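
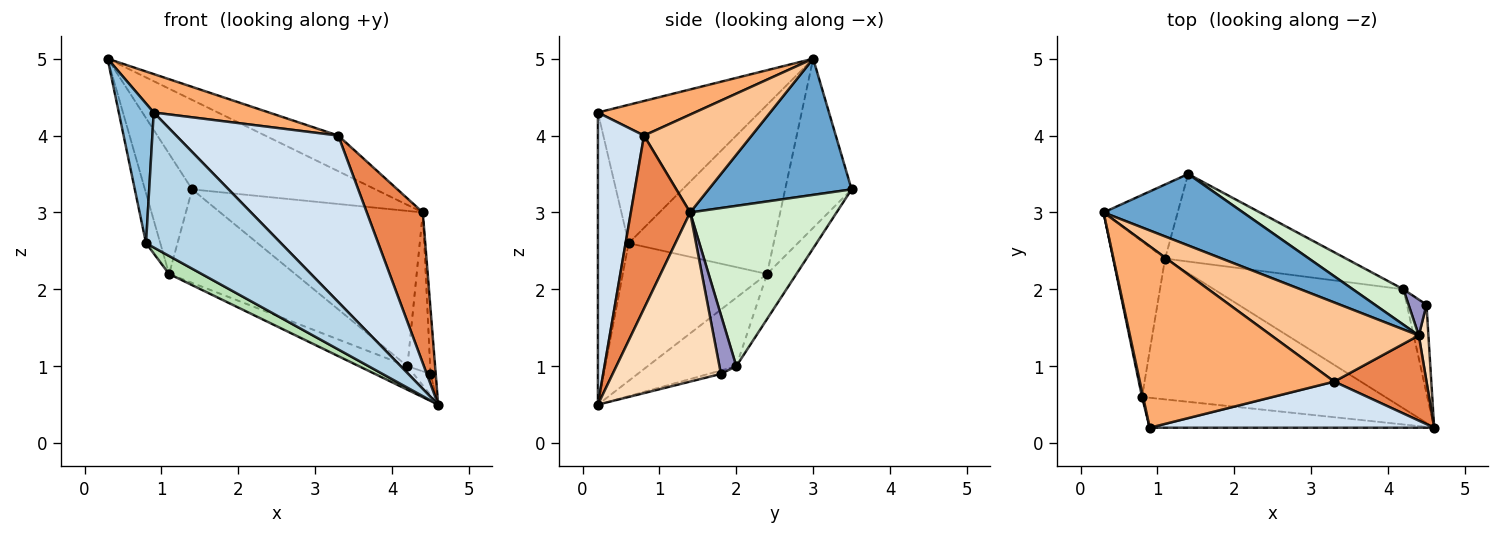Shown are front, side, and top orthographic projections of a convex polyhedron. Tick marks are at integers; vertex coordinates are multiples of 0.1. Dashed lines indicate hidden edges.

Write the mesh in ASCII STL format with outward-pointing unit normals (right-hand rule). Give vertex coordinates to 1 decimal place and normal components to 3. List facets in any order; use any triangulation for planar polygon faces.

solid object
 facet normal 0.520 0.667 0.533
  outer loop
   vertex 4.4 1.4 3.0
   vertex 1.4 3.5 3.3
   vertex 0.3 3.0 5.0
  endloop
 endfacet
 facet normal -0.977 -0.211 0.008
  outer loop
   vertex 0.8 0.6 2.6
   vertex 0.9 0.2 4.3
   vertex 0.3 3.0 5.0
  endloop
 endfacet
 facet normal -0.217 -0.953 -0.211
  outer loop
   vertex 0.8 0.6 2.6
   vertex 4.6 0.2 0.5
   vertex 0.9 0.2 4.3
  endloop
 endfacet
 facet normal 0.265 -0.929 0.258
  outer loop
   vertex 3.3 0.8 4.0
   vertex 0.9 0.2 4.3
   vertex 4.6 0.2 0.5
  endloop
 endfacet
 facet normal 0.678 -0.640 0.362
  outer loop
   vertex 3.3 0.8 4.0
   vertex 4.6 0.2 0.5
   vertex 4.4 1.4 3.0
  endloop
 endfacet
 facet normal 0.172 -0.204 0.964
  outer loop
   vertex 3.3 0.8 4.0
   vertex 0.3 3.0 5.0
   vertex 0.9 0.2 4.3
  endloop
 endfacet
 facet normal 0.518 0.351 0.780
  outer loop
   vertex 3.3 0.8 4.0
   vertex 4.4 1.4 3.0
   vertex 0.3 3.0 5.0
  endloop
 endfacet
 facet normal 0.997 0.048 0.057
  outer loop
   vertex 4.5 1.8 0.9
   vertex 4.4 1.4 3.0
   vertex 4.6 0.2 0.5
  endloop
 endfacet
 facet normal -0.768 0.546 -0.336
  outer loop
   vertex 1.1 2.4 2.2
   vertex 0.3 3.0 5.0
   vertex 1.4 3.5 3.3
  endloop
 endfacet
 facet normal -0.952 0.094 -0.292
  outer loop
   vertex 1.1 2.4 2.2
   vertex 0.8 0.6 2.6
   vertex 0.3 3.0 5.0
  endloop
 endfacet
 facet normal -0.490 -0.111 -0.865
  outer loop
   vertex 1.1 2.4 2.2
   vertex 4.6 0.2 0.5
   vertex 0.8 0.6 2.6
  endloop
 endfacet
 facet normal 0.576 0.797 0.181
  outer loop
   vertex 4.2 2.0 1.0
   vertex 1.4 3.5 3.3
   vertex 4.4 1.4 3.0
  endloop
 endfacet
 facet normal 0.586 0.790 0.178
  outer loop
   vertex 4.2 2.0 1.0
   vertex 4.4 1.4 3.0
   vertex 4.5 1.8 0.9
  endloop
 endfacet
 facet normal -0.168 0.720 -0.674
  outer loop
   vertex 4.2 2.0 1.0
   vertex 1.1 2.4 2.2
   vertex 1.4 3.5 3.3
  endloop
 endfacet
 facet normal -0.167 0.229 -0.959
  outer loop
   vertex 4.2 2.0 1.0
   vertex 4.5 1.8 0.9
   vertex 4.6 0.2 0.5
  endloop
 endfacet
 facet normal -0.334 0.183 -0.925
  outer loop
   vertex 4.2 2.0 1.0
   vertex 4.6 0.2 0.5
   vertex 1.1 2.4 2.2
  endloop
 endfacet
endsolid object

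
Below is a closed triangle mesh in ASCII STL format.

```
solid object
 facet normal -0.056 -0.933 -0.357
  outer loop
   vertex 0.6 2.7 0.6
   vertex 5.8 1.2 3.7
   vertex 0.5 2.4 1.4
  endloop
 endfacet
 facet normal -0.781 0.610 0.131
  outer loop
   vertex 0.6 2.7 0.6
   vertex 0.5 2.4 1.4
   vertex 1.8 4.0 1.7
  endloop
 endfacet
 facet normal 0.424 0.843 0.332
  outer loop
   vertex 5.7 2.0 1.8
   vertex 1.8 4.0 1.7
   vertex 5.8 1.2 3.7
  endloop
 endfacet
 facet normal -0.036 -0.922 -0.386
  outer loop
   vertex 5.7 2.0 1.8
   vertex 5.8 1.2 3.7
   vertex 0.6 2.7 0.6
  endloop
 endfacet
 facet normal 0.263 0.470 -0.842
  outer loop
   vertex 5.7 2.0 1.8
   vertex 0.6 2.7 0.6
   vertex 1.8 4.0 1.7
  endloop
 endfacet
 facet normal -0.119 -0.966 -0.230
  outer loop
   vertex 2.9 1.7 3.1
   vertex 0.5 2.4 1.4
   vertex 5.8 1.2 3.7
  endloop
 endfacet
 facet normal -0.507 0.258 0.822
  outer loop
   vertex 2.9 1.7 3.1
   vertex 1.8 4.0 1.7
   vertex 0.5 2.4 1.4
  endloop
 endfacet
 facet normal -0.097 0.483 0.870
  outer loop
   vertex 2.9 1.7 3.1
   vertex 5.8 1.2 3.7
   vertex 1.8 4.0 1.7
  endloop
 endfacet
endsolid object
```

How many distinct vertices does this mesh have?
6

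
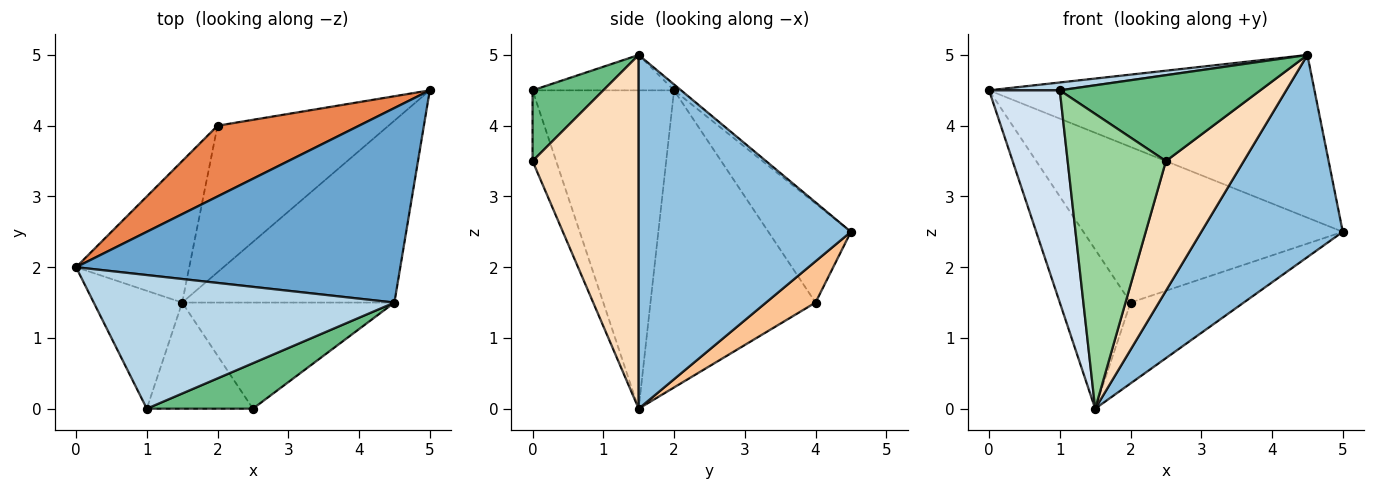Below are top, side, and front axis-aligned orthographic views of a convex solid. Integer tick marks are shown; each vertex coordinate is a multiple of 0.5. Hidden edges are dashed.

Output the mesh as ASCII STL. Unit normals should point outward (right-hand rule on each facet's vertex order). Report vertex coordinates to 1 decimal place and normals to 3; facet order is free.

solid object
 facet normal -0.014 0.641 0.767
  outer loop
   vertex 4.5 1.5 5.0
   vertex 5.0 4.5 2.5
   vertex 0.0 2.0 4.5
  endloop
 endfacet
 facet normal 0.744 -0.496 -0.447
  outer loop
   vertex 1.5 1.5 0.0
   vertex 5.0 4.5 2.5
   vertex 4.5 1.5 5.0
  endloop
 endfacet
 facet normal -0.117 -0.058 0.991
  outer loop
   vertex 1.0 0.0 4.5
   vertex 4.5 1.5 5.0
   vertex 0.0 2.0 4.5
  endloop
 endfacet
 facet normal -0.868 -0.434 -0.241
  outer loop
   vertex 1.0 0.0 4.5
   vertex 0.0 2.0 4.5
   vertex 1.5 1.5 0.0
  endloop
 endfacet
 facet normal -0.278 0.874 0.397
  outer loop
   vertex 2.0 4.0 1.5
   vertex 0.0 2.0 4.5
   vertex 5.0 4.5 2.5
  endloop
 endfacet
 facet normal -0.868 0.372 -0.330
  outer loop
   vertex 2.0 4.0 1.5
   vertex 1.5 1.5 0.0
   vertex 0.0 2.0 4.5
  endloop
 endfacet
 facet normal 0.207 0.473 -0.857
  outer loop
   vertex 2.0 4.0 1.5
   vertex 5.0 4.5 2.5
   vertex 1.5 1.5 0.0
  endloop
 endfacet
 facet normal 0.726 -0.532 -0.436
  outer loop
   vertex 2.5 0.0 3.5
   vertex 1.5 1.5 0.0
   vertex 4.5 1.5 5.0
  endloop
 endfacet
 facet normal 0.298 -0.844 0.447
  outer loop
   vertex 2.5 0.0 3.5
   vertex 4.5 1.5 5.0
   vertex 1.0 0.0 4.5
  endloop
 endfacet
 facet normal -0.220 -0.918 -0.330
  outer loop
   vertex 2.5 0.0 3.5
   vertex 1.0 0.0 4.5
   vertex 1.5 1.5 0.0
  endloop
 endfacet
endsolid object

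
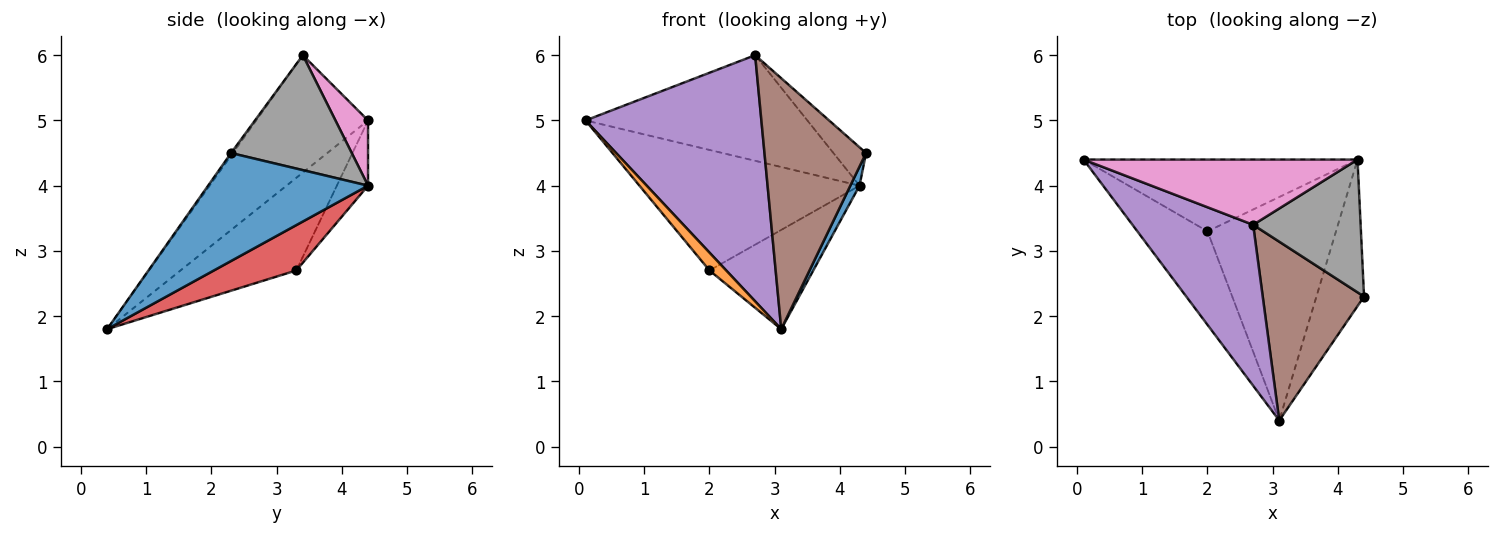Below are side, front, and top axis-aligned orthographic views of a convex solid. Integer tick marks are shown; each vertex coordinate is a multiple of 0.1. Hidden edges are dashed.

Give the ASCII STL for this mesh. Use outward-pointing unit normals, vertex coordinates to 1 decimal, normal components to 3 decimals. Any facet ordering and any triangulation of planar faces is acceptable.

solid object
 facet normal 0.914 -0.052 -0.403
  outer loop
   vertex 4.3 4.4 4.0
   vertex 4.4 2.3 4.5
   vertex 3.1 0.4 1.8
  endloop
 endfacet
 facet normal -0.792 -0.114 -0.600
  outer loop
   vertex 2.0 3.3 2.7
   vertex 3.1 0.4 1.8
   vertex 0.1 4.4 5.0
  endloop
 endfacet
 facet normal -0.121 0.853 -0.508
  outer loop
   vertex 2.0 3.3 2.7
   vertex 0.1 4.4 5.0
   vertex 4.3 4.4 4.0
  endloop
 endfacet
 facet normal 0.307 0.386 -0.870
  outer loop
   vertex 2.0 3.3 2.7
   vertex 4.3 4.4 4.0
   vertex 3.1 0.4 1.8
  endloop
 endfacet
 facet normal -0.470 -0.739 0.483
  outer loop
   vertex 2.7 3.4 6.0
   vertex 0.1 4.4 5.0
   vertex 3.1 0.4 1.8
  endloop
 endfacet
 facet normal -0.015 -0.814 0.580
  outer loop
   vertex 2.7 3.4 6.0
   vertex 3.1 0.4 1.8
   vertex 4.4 2.3 4.5
  endloop
 endfacet
 facet normal 0.124 0.844 0.521
  outer loop
   vertex 2.7 3.4 6.0
   vertex 4.3 4.4 4.0
   vertex 0.1 4.4 5.0
  endloop
 endfacet
 facet normal 0.717 0.194 0.670
  outer loop
   vertex 2.7 3.4 6.0
   vertex 4.4 2.3 4.5
   vertex 4.3 4.4 4.0
  endloop
 endfacet
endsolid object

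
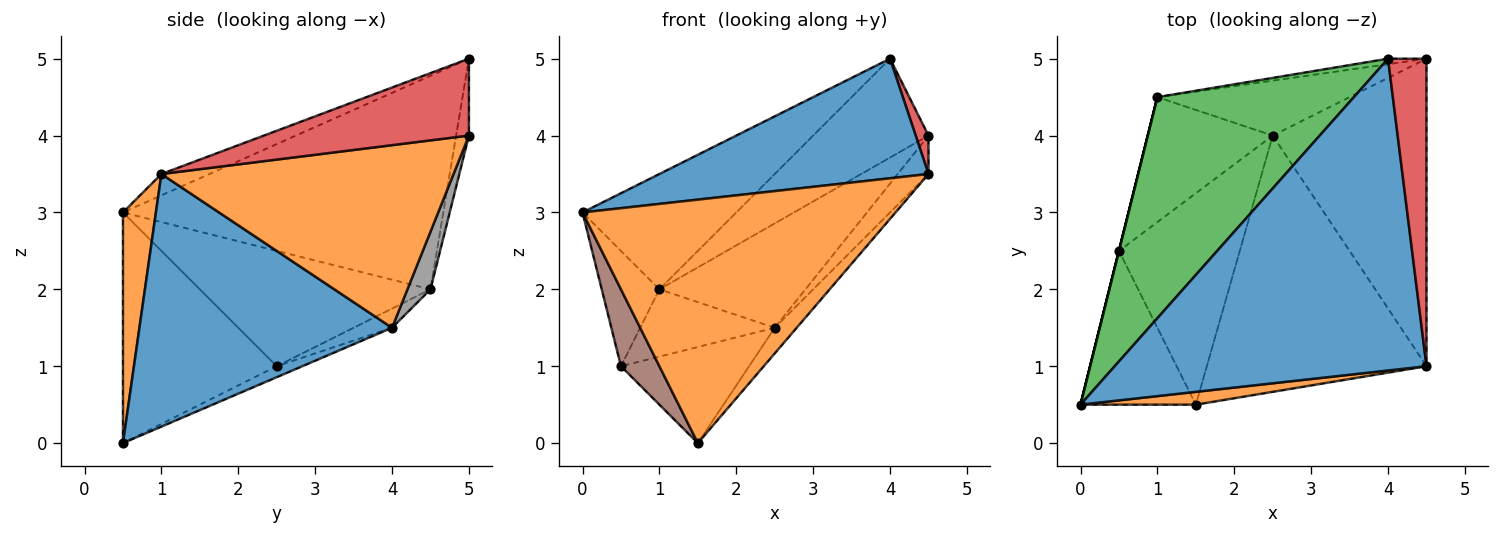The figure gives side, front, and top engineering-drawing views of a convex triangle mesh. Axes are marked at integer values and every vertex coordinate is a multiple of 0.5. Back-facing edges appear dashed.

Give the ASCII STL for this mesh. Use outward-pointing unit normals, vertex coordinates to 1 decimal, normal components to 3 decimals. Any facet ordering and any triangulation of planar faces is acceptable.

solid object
 facet normal -0.064 -0.357 0.932
  outer loop
   vertex 4.0 5.0 5.0
   vertex 0.0 0.5 3.0
   vertex 4.5 1.0 3.5
  endloop
 endfacet
 facet normal 0.105 -0.993 0.052
  outer loop
   vertex 1.5 0.5 0.0
   vertex 4.5 1.0 3.5
   vertex 0.0 0.5 3.0
  endloop
 endfacet
 facet normal -0.694 0.333 0.638
  outer loop
   vertex 1.0 4.5 2.0
   vertex 0.0 0.5 3.0
   vertex 4.0 5.0 5.0
  endloop
 endfacet
 facet normal 0.893 -0.056 0.447
  outer loop
   vertex 4.5 5.0 4.0
   vertex 4.0 5.0 5.0
   vertex 4.5 1.0 3.5
  endloop
 endfacet
 facet normal -0.110 0.992 -0.055
  outer loop
   vertex 4.5 5.0 4.0
   vertex 1.0 4.5 2.0
   vertex 4.0 5.0 5.0
  endloop
 endfacet
 facet normal -0.873 -0.218 -0.436
  outer loop
   vertex 0.5 2.5 1.0
   vertex 1.5 0.5 0.0
   vertex 0.0 0.5 3.0
  endloop
 endfacet
 facet normal -0.970 0.243 0.000
  outer loop
   vertex 0.5 2.5 1.0
   vertex 0.0 0.5 3.0
   vertex 1.0 4.5 2.0
  endloop
 endfacet
 facet normal 0.138 0.876 -0.461
  outer loop
   vertex 2.5 4.0 1.5
   vertex 1.0 4.5 2.0
   vertex 4.5 5.0 4.0
  endloop
 endfacet
 facet normal -0.082 0.412 -0.907
  outer loop
   vertex 2.5 4.0 1.5
   vertex 1.5 0.5 0.0
   vertex 0.5 2.5 1.0
  endloop
 endfacet
 facet normal -0.134 0.470 -0.873
  outer loop
   vertex 2.5 4.0 1.5
   vertex 0.5 2.5 1.0
   vertex 1.0 4.5 2.0
  endloop
 endfacet
 facet normal 0.753 0.065 -0.655
  outer loop
   vertex 2.5 4.0 1.5
   vertex 4.5 1.0 3.5
   vertex 1.5 0.5 0.0
  endloop
 endfacet
 facet normal 0.762 0.080 -0.642
  outer loop
   vertex 2.5 4.0 1.5
   vertex 4.5 5.0 4.0
   vertex 4.5 1.0 3.5
  endloop
 endfacet
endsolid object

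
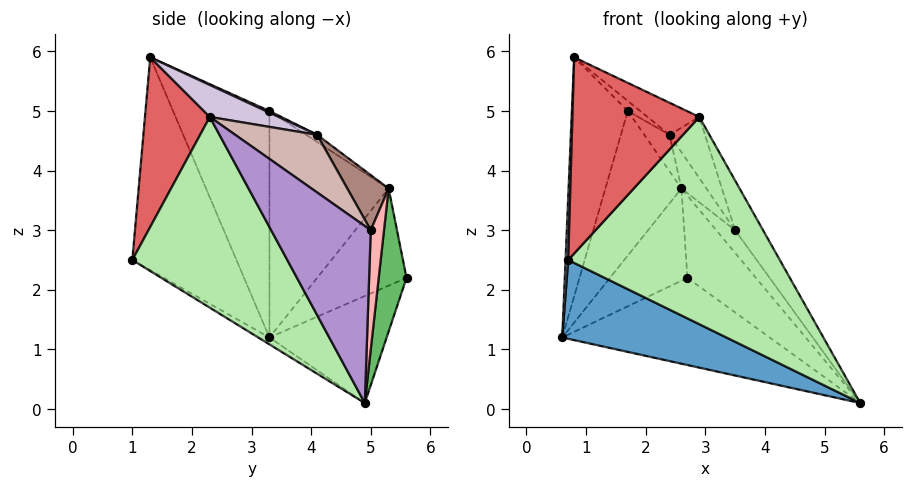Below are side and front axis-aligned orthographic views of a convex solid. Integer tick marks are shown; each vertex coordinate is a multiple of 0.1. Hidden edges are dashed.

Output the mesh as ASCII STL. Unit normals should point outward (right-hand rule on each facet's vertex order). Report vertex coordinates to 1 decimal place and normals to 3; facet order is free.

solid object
 facet normal -0.034 -0.493 -0.869
  outer loop
   vertex 0.7 1.0 2.5
   vertex 0.6 3.3 1.2
   vertex 5.6 4.9 0.1
  endloop
 endfacet
 facet normal -0.999 -0.026 0.032
  outer loop
   vertex 0.8 1.3 5.9
   vertex 0.6 3.3 1.2
   vertex 0.7 1.0 2.5
  endloop
 endfacet
 facet normal -0.353 0.625 -0.696
  outer loop
   vertex 2.7 5.6 2.2
   vertex 5.6 4.9 0.1
   vertex 0.6 3.3 1.2
  endloop
 endfacet
 facet normal -0.753 0.653 0.080
  outer loop
   vertex 2.7 5.6 2.2
   vertex 0.6 3.3 1.2
   vertex 2.6 5.3 3.7
  endloop
 endfacet
 facet normal 0.368 0.907 0.206
  outer loop
   vertex 2.7 5.6 2.2
   vertex 2.6 5.3 3.7
   vertex 5.6 4.9 0.1
  endloop
 endfacet
 facet normal 0.588 -0.802 -0.104
  outer loop
   vertex 2.9 2.3 4.9
   vertex 0.7 1.0 2.5
   vertex 5.6 4.9 0.1
  endloop
 endfacet
 facet normal 0.454 -0.889 0.065
  outer loop
   vertex 2.9 2.3 4.9
   vertex 0.8 1.3 5.9
   vertex 0.7 1.0 2.5
  endloop
 endfacet
 facet normal 0.536 0.763 0.362
  outer loop
   vertex 3.5 5.0 3.0
   vertex 5.6 4.9 0.1
   vertex 2.6 5.3 3.7
  endloop
 endfacet
 facet normal 0.793 0.223 0.567
  outer loop
   vertex 3.5 5.0 3.0
   vertex 2.9 2.3 4.9
   vertex 5.6 4.9 0.1
  endloop
 endfacet
 facet normal 0.321 0.242 0.916
  outer loop
   vertex 2.4 4.1 4.6
   vertex 0.8 1.3 5.9
   vertex 2.9 2.3 4.9
  endloop
 endfacet
 facet normal 0.643 0.388 0.660
  outer loop
   vertex 2.4 4.1 4.6
   vertex 3.5 5.0 3.0
   vertex 2.6 5.3 3.7
  endloop
 endfacet
 facet normal 0.698 0.302 0.650
  outer loop
   vertex 2.4 4.1 4.6
   vertex 2.9 2.3 4.9
   vertex 3.5 5.0 3.0
  endloop
 endfacet
 facet normal 0.109 0.367 0.924
  outer loop
   vertex 1.7 3.3 5.0
   vertex 0.8 1.3 5.9
   vertex 2.4 4.1 4.6
  endloop
 endfacet
 facet normal -0.265 0.606 0.750
  outer loop
   vertex 1.7 3.3 5.0
   vertex 2.4 4.1 4.6
   vertex 2.6 5.3 3.7
  endloop
 endfacet
 facet normal -0.839 0.487 0.243
  outer loop
   vertex 1.7 3.3 5.0
   vertex 0.6 3.3 1.2
   vertex 0.8 1.3 5.9
  endloop
 endfacet
 facet normal -0.819 0.523 0.237
  outer loop
   vertex 1.7 3.3 5.0
   vertex 2.6 5.3 3.7
   vertex 0.6 3.3 1.2
  endloop
 endfacet
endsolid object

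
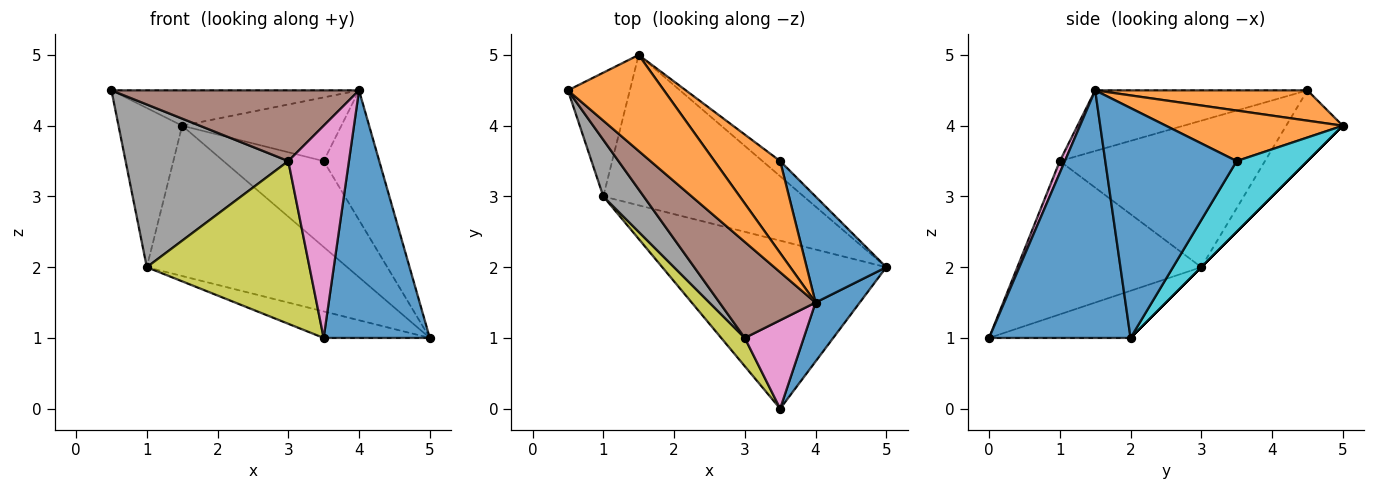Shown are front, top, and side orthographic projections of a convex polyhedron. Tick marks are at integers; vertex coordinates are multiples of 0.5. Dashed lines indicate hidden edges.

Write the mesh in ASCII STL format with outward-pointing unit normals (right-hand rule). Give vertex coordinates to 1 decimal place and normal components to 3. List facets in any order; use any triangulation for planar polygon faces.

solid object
 facet normal 0.792 -0.594 0.141
  outer loop
   vertex 4.0 1.5 4.5
   vertex 3.5 0.0 1.0
   vertex 5.0 2.0 1.0
  endloop
 endfacet
 facet normal 0.284 0.331 0.900
  outer loop
   vertex 4.0 1.5 4.5
   vertex 1.5 5.0 4.0
   vertex 0.5 4.5 4.5
  endloop
 endfacet
 facet normal -0.574 0.646 -0.503
  outer loop
   vertex 1.0 3.0 2.0
   vertex 0.5 4.5 4.5
   vertex 1.5 5.0 4.0
  endloop
 endfacet
 facet normal -0.204 0.153 -0.967
  outer loop
   vertex 1.0 3.0 2.0
   vertex 5.0 2.0 1.0
   vertex 3.5 0.0 1.0
  endloop
 endfacet
 facet normal 0.000 0.707 -0.707
  outer loop
   vertex 1.0 3.0 2.0
   vertex 1.5 5.0 4.0
   vertex 5.0 2.0 1.0
  endloop
 endfacet
 facet normal -0.453 -0.529 0.718
  outer loop
   vertex 3.0 1.0 3.5
   vertex 4.0 1.5 4.5
   vertex 0.5 4.5 4.5
  endloop
 endfacet
 facet normal 0.077 -0.920 0.383
  outer loop
   vertex 3.0 1.0 3.5
   vertex 3.5 0.0 1.0
   vertex 4.0 1.5 4.5
  endloop
 endfacet
 facet normal -0.766 -0.607 0.211
  outer loop
   vertex 3.0 1.0 3.5
   vertex 0.5 4.5 4.5
   vertex 1.0 3.0 2.0
  endloop
 endfacet
 facet normal -0.744 -0.658 0.114
  outer loop
   vertex 3.0 1.0 3.5
   vertex 1.0 3.0 2.0
   vertex 3.5 0.0 1.0
  endloop
 endfacet
 facet normal 0.571 0.809 -0.143
  outer loop
   vertex 3.5 3.5 3.5
   vertex 5.0 2.0 1.0
   vertex 1.5 5.0 4.0
  endloop
 endfacet
 facet normal 0.877 0.371 0.304
  outer loop
   vertex 3.5 3.5 3.5
   vertex 4.0 1.5 4.5
   vertex 5.0 2.0 1.0
  endloop
 endfacet
 facet normal 0.535 0.481 0.695
  outer loop
   vertex 3.5 3.5 3.5
   vertex 1.5 5.0 4.0
   vertex 4.0 1.5 4.5
  endloop
 endfacet
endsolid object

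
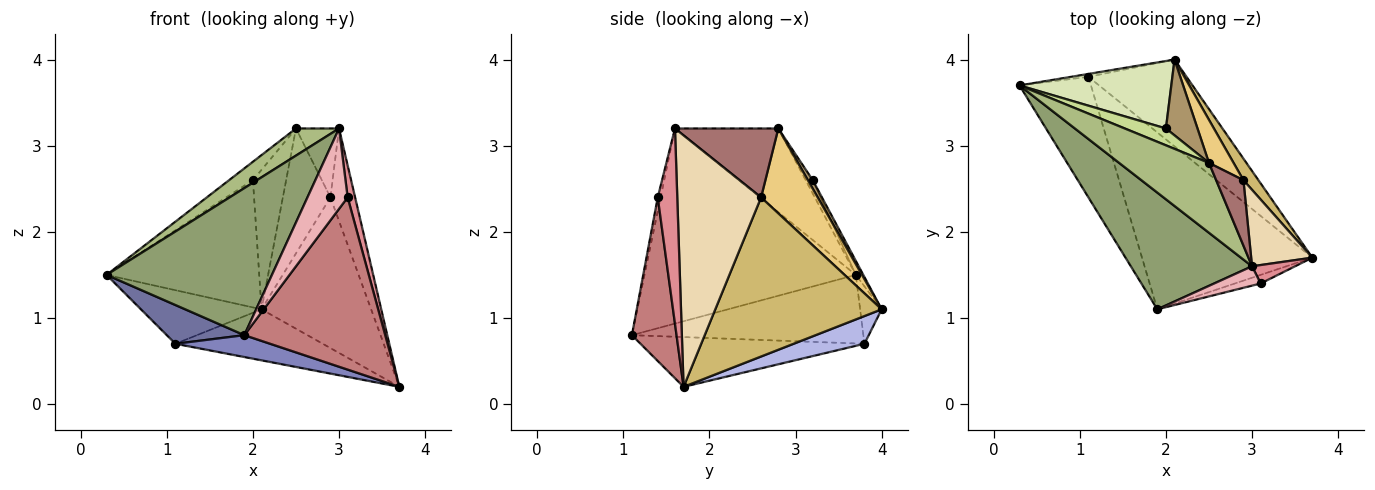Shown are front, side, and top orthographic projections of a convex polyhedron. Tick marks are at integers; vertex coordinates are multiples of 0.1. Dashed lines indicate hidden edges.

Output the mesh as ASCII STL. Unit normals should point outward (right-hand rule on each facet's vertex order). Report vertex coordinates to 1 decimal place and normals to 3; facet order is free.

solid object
 facet normal -0.675 -0.226 -0.703
  outer loop
   vertex 1.1 3.8 0.7
   vertex 1.9 1.1 0.8
   vertex 0.3 3.7 1.5
  endloop
 endfacet
 facet normal -0.278 -0.118 -0.953
  outer loop
   vertex 1.1 3.8 0.7
   vertex 3.7 1.7 0.2
   vertex 1.9 1.1 0.8
  endloop
 endfacet
 facet normal -0.176 0.983 -0.053
  outer loop
   vertex 1.1 3.8 0.7
   vertex 0.3 3.7 1.5
   vertex 2.1 4.0 1.1
  endloop
 endfacet
 facet normal 0.237 0.492 -0.838
  outer loop
   vertex 1.1 3.8 0.7
   vertex 2.1 4.0 1.1
   vertex 3.7 1.7 0.2
  endloop
 endfacet
 facet normal -0.707 -0.554 0.440
  outer loop
   vertex 3.0 1.6 3.2
   vertex 0.3 3.7 1.5
   vertex 1.9 1.1 0.8
  endloop
 endfacet
 facet normal -0.656 -0.273 0.704
  outer loop
   vertex 3.0 1.6 3.2
   vertex 2.5 2.8 3.2
   vertex 0.3 3.7 1.5
  endloop
 endfacet
 facet normal -0.215 0.721 0.659
  outer loop
   vertex 2.0 3.2 2.6
   vertex 0.3 3.7 1.5
   vertex 2.5 2.8 3.2
  endloop
 endfacet
 facet normal -0.043 0.883 0.468
  outer loop
   vertex 2.0 3.2 2.6
   vertex 2.1 4.0 1.1
   vertex 0.3 3.7 1.5
  endloop
 endfacet
 facet normal 0.129 0.871 0.473
  outer loop
   vertex 2.0 3.2 2.6
   vertex 2.5 2.8 3.2
   vertex 2.1 4.0 1.1
  endloop
 endfacet
 facet normal 0.832 0.548 0.078
  outer loop
   vertex 2.9 2.6 2.4
   vertex 3.7 1.7 0.2
   vertex 2.1 4.0 1.1
  endloop
 endfacet
 facet normal 0.747 0.628 0.217
  outer loop
   vertex 2.9 2.6 2.4
   vertex 2.1 4.0 1.1
   vertex 2.5 2.8 3.2
  endloop
 endfacet
 facet normal 0.934 0.275 0.227
  outer loop
   vertex 2.9 2.6 2.4
   vertex 3.0 1.6 3.2
   vertex 3.7 1.7 0.2
  endloop
 endfacet
 facet normal 0.867 0.361 0.343
  outer loop
   vertex 2.9 2.6 2.4
   vertex 2.5 2.8 3.2
   vertex 3.0 1.6 3.2
  endloop
 endfacet
 facet normal 0.302 -0.952 -0.048
  outer loop
   vertex 3.1 1.4 2.4
   vertex 1.9 1.1 0.8
   vertex 3.7 1.7 0.2
  endloop
 endfacet
 facet normal 0.915 -0.350 0.202
  outer loop
   vertex 3.1 1.4 2.4
   vertex 3.7 1.7 0.2
   vertex 3.0 1.6 3.2
  endloop
 endfacet
 facet normal -0.069 -0.970 0.234
  outer loop
   vertex 3.1 1.4 2.4
   vertex 3.0 1.6 3.2
   vertex 1.9 1.1 0.8
  endloop
 endfacet
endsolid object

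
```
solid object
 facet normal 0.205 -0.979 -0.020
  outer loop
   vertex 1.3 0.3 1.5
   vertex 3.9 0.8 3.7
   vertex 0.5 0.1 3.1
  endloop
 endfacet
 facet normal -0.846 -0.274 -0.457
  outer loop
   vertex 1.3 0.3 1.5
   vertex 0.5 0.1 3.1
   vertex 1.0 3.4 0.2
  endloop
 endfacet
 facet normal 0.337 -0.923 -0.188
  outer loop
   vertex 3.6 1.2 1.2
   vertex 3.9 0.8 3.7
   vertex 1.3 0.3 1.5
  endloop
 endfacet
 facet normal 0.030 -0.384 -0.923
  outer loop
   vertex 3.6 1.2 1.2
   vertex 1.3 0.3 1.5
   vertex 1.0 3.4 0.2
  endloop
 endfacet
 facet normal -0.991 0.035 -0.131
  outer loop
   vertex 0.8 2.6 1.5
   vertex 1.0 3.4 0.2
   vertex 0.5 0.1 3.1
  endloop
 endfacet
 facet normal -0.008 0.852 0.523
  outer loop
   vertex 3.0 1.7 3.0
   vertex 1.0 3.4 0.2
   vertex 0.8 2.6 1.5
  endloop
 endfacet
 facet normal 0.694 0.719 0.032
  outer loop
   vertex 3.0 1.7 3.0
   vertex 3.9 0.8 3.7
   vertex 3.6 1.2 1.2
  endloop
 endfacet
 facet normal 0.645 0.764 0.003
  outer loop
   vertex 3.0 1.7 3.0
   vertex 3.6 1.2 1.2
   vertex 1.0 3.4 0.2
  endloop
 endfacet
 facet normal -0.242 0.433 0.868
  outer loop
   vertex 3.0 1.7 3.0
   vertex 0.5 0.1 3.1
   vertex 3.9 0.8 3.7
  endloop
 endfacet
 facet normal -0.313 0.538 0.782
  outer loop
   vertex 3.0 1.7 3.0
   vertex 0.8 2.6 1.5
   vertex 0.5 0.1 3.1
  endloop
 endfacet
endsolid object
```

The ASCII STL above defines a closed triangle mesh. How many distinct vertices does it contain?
7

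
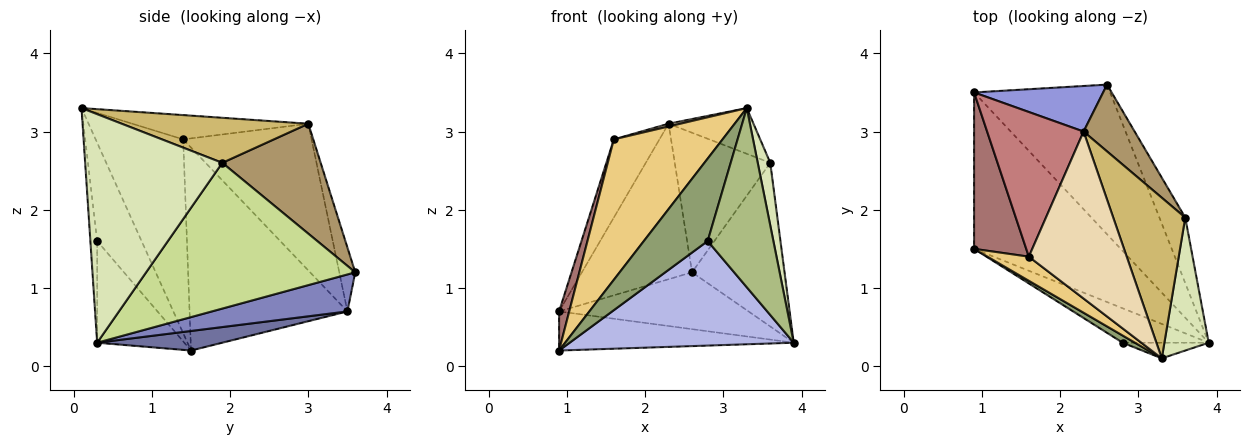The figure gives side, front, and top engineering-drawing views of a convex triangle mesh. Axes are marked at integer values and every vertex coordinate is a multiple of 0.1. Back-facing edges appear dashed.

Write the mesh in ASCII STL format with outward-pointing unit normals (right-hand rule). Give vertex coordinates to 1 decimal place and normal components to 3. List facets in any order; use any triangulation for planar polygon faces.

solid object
 facet normal 0.128 0.241 -0.962
  outer loop
   vertex 0.9 3.5 0.7
   vertex 3.9 0.3 0.3
   vertex 0.9 1.5 0.2
  endloop
 endfacet
 facet normal 0.246 0.344 -0.906
  outer loop
   vertex 0.9 3.5 0.7
   vertex 2.6 3.6 1.2
   vertex 3.9 0.3 0.3
  endloop
 endfacet
 facet normal -0.138 0.951 0.278
  outer loop
   vertex 0.9 3.5 0.7
   vertex 2.3 3.0 3.1
   vertex 2.6 3.6 1.2
  endloop
 endfacet
 facet normal -0.347 -0.891 -0.293
  outer loop
   vertex 2.8 0.3 1.6
   vertex 0.9 1.5 0.2
   vertex 3.9 0.3 0.3
  endloop
 endfacet
 facet normal -0.570 -0.819 0.071
  outer loop
   vertex 2.8 0.3 1.6
   vertex 3.3 0.1 3.3
   vertex 0.9 1.5 0.2
  endloop
 endfacet
 facet normal -0.102 -0.991 -0.087
  outer loop
   vertex 2.8 0.3 1.6
   vertex 3.9 0.3 0.3
   vertex 3.3 0.1 3.3
  endloop
 endfacet
 facet normal 0.903 0.399 -0.160
  outer loop
   vertex 3.6 1.9 2.6
   vertex 3.9 0.3 0.3
   vertex 2.6 3.6 1.2
  endloop
 endfacet
 facet normal 0.978 -0.089 0.190
  outer loop
   vertex 3.6 1.9 2.6
   vertex 3.3 0.1 3.3
   vertex 3.9 0.3 0.3
  endloop
 endfacet
 facet normal 0.681 0.661 0.316
  outer loop
   vertex 3.6 1.9 2.6
   vertex 2.6 3.6 1.2
   vertex 2.3 3.0 3.1
  endloop
 endfacet
 facet normal 0.515 0.235 0.824
  outer loop
   vertex 3.6 1.9 2.6
   vertex 2.3 3.0 3.1
   vertex 3.3 0.1 3.3
  endloop
 endfacet
 facet normal -0.622 -0.772 0.133
  outer loop
   vertex 1.6 1.4 2.9
   vertex 0.9 1.5 0.2
   vertex 3.3 0.1 3.3
  endloop
 endfacet
 facet normal -0.241 -0.016 0.970
  outer loop
   vertex 1.6 1.4 2.9
   vertex 3.3 0.1 3.3
   vertex 2.3 3.0 3.1
  endloop
 endfacet
 facet normal -0.967 -0.062 0.248
  outer loop
   vertex 1.6 1.4 2.9
   vertex 0.9 3.5 0.7
   vertex 0.9 1.5 0.2
  endloop
 endfacet
 facet normal -0.801 0.285 0.527
  outer loop
   vertex 1.6 1.4 2.9
   vertex 2.3 3.0 3.1
   vertex 0.9 3.5 0.7
  endloop
 endfacet
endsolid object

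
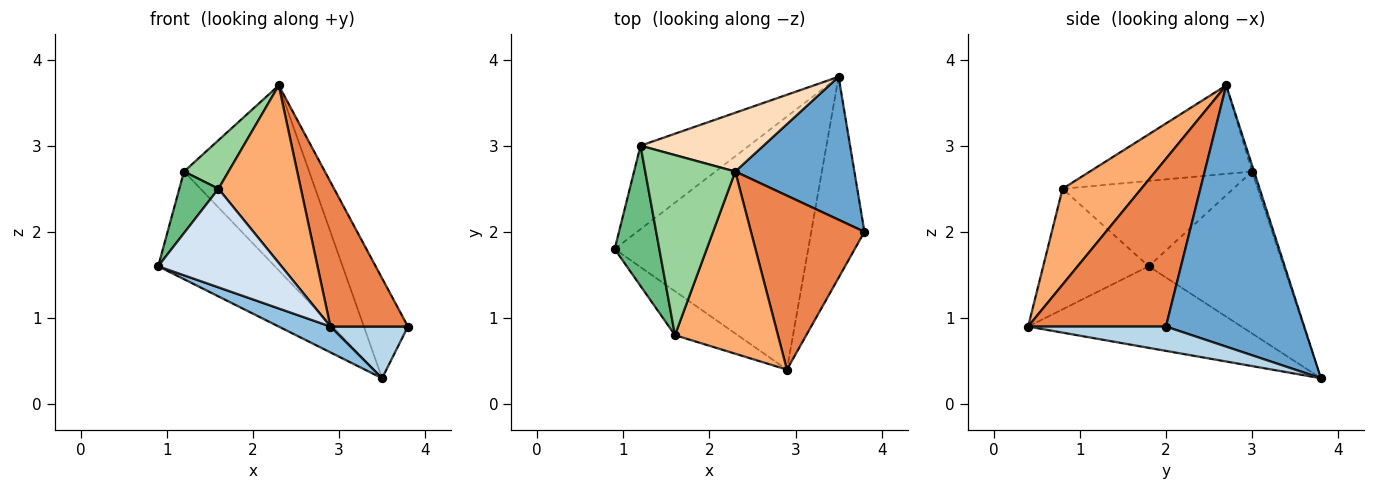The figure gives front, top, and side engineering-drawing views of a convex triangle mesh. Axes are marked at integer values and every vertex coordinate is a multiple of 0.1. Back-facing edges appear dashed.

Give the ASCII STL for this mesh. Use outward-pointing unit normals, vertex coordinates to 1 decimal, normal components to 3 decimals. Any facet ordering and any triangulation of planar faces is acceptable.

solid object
 facet normal 0.874 0.278 0.399
  outer loop
   vertex 2.3 2.7 3.7
   vertex 3.8 2.0 0.9
   vertex 3.5 3.8 0.3
  endloop
 endfacet
 facet normal -0.387 -0.094 -0.917
  outer loop
   vertex 2.9 0.4 0.9
   vertex 0.9 1.8 1.6
   vertex 3.5 3.8 0.3
  endloop
 endfacet
 facet normal 0.405 -0.228 -0.886
  outer loop
   vertex 2.9 0.4 0.9
   vertex 3.5 3.8 0.3
   vertex 3.8 2.0 0.9
  endloop
 endfacet
 facet normal -0.616 -0.720 -0.321
  outer loop
   vertex 2.9 0.4 0.9
   vertex 1.6 0.8 2.5
   vertex 0.9 1.8 1.6
  endloop
 endfacet
 facet normal 0.751 -0.422 0.508
  outer loop
   vertex 2.9 0.4 0.9
   vertex 3.8 2.0 0.9
   vertex 2.3 2.7 3.7
  endloop
 endfacet
 facet normal 0.555 -0.581 0.596
  outer loop
   vertex 2.9 0.4 0.9
   vertex 2.3 2.7 3.7
   vertex 1.6 0.8 2.5
  endloop
 endfacet
 facet normal -0.675 0.583 -0.452
  outer loop
   vertex 1.2 3.0 2.7
   vertex 3.5 3.8 0.3
   vertex 0.9 1.8 1.6
  endloop
 endfacet
 facet normal -0.015 0.953 0.303
  outer loop
   vertex 1.2 3.0 2.7
   vertex 2.3 2.7 3.7
   vertex 3.5 3.8 0.3
  endloop
 endfacet
 facet normal -0.868 -0.199 0.454
  outer loop
   vertex 1.2 3.0 2.7
   vertex 0.9 1.8 1.6
   vertex 1.6 0.8 2.5
  endloop
 endfacet
 facet normal -0.688 -0.189 0.700
  outer loop
   vertex 1.2 3.0 2.7
   vertex 1.6 0.8 2.5
   vertex 2.3 2.7 3.7
  endloop
 endfacet
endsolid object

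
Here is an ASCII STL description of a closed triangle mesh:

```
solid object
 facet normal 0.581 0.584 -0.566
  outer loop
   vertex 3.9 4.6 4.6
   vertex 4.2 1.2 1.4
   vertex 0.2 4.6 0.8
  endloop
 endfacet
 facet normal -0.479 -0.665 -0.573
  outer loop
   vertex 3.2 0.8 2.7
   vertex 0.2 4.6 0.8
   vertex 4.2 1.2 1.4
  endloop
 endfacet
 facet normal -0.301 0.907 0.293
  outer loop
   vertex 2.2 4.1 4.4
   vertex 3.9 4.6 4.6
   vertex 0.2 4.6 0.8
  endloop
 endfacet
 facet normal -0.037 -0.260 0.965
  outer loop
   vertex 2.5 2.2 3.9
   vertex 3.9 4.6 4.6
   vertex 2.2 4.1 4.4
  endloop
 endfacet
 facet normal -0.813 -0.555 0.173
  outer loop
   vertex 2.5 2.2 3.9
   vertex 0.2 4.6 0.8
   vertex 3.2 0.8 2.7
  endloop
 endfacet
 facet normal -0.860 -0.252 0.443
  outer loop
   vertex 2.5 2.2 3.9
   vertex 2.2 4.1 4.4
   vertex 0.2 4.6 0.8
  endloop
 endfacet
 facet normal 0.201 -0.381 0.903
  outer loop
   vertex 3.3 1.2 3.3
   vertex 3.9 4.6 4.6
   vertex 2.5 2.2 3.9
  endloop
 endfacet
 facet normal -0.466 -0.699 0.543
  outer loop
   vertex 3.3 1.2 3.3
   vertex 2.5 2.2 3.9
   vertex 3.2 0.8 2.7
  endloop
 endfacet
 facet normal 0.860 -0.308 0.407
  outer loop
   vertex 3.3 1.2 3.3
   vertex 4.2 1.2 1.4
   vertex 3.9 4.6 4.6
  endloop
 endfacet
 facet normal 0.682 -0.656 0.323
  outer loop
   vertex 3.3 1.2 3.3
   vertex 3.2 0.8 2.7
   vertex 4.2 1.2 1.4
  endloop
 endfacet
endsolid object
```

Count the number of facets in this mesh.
10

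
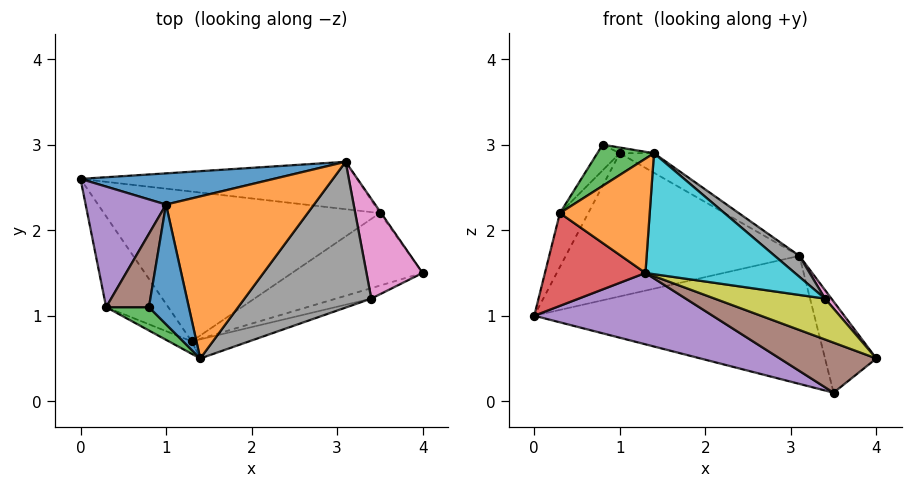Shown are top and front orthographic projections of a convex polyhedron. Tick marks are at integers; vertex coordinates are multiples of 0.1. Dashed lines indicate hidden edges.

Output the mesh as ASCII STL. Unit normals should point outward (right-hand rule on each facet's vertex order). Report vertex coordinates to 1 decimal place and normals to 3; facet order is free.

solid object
 facet normal -0.110 0.971 0.211
  outer loop
   vertex 1.0 2.3 2.9
   vertex 3.1 2.8 1.7
   vertex 0.0 2.6 1.0
  endloop
 endfacet
 facet normal 0.474 0.105 0.874
  outer loop
   vertex 1.0 2.3 2.9
   vertex 1.4 0.5 2.9
   vertex 3.1 2.8 1.7
  endloop
 endfacet
 facet normal 0.018 0.938 -0.347
  outer loop
   vertex 3.5 2.2 0.1
   vertex 0.0 2.6 1.0
   vertex 3.1 2.8 1.7
  endloop
 endfacet
 facet normal 0.817 0.577 -0.012
  outer loop
   vertex 3.5 2.2 0.1
   vertex 3.1 2.8 1.7
   vertex 4.0 1.5 0.5
  endloop
 endfacet
 facet normal -0.271 -0.414 -0.869
  outer loop
   vertex 3.5 2.2 0.1
   vertex 1.3 0.7 1.5
   vertex 0.0 2.6 1.0
  endloop
 endfacet
 facet normal -0.135 -0.563 -0.816
  outer loop
   vertex 3.5 2.2 0.1
   vertex 4.0 1.5 0.5
   vertex 1.3 0.7 1.5
  endloop
 endfacet
 facet normal 0.770 -0.055 0.636
  outer loop
   vertex 3.4 1.2 1.2
   vertex 4.0 1.5 0.5
   vertex 3.1 2.8 1.7
  endloop
 endfacet
 facet normal 0.665 -0.106 0.739
  outer loop
   vertex 3.4 1.2 1.2
   vertex 3.1 2.8 1.7
   vertex 1.4 0.5 2.9
  endloop
 endfacet
 facet normal 0.192 -0.951 -0.243
  outer loop
   vertex 3.4 1.2 1.2
   vertex 1.3 0.7 1.5
   vertex 4.0 1.5 0.5
  endloop
 endfacet
 facet normal 0.208 -0.966 -0.153
  outer loop
   vertex 3.4 1.2 1.2
   vertex 1.4 0.5 2.9
   vertex 1.3 0.7 1.5
  endloop
 endfacet
 facet normal 0.209 0.047 0.977
  outer loop
   vertex 0.8 1.1 3.0
   vertex 1.4 0.5 2.9
   vertex 1.0 2.3 2.9
  endloop
 endfacet
 facet normal -0.428 -0.899 -0.098
  outer loop
   vertex 0.3 1.1 2.2
   vertex 1.3 0.7 1.5
   vertex 1.4 0.5 2.9
  endloop
 endfacet
 facet normal -0.619 -0.683 0.387
  outer loop
   vertex 0.3 1.1 2.2
   vertex 1.4 0.5 2.9
   vertex 0.8 1.1 3.0
  endloop
 endfacet
 facet normal -0.613 -0.565 -0.553
  outer loop
   vertex 0.3 1.1 2.2
   vertex 0.0 2.6 1.0
   vertex 1.3 0.7 1.5
  endloop
 endfacet
 facet normal -0.850 0.215 0.481
  outer loop
   vertex 0.3 1.1 2.2
   vertex 1.0 2.3 2.9
   vertex 0.0 2.6 1.0
  endloop
 endfacet
 facet normal -0.834 0.182 0.521
  outer loop
   vertex 0.3 1.1 2.2
   vertex 0.8 1.1 3.0
   vertex 1.0 2.3 2.9
  endloop
 endfacet
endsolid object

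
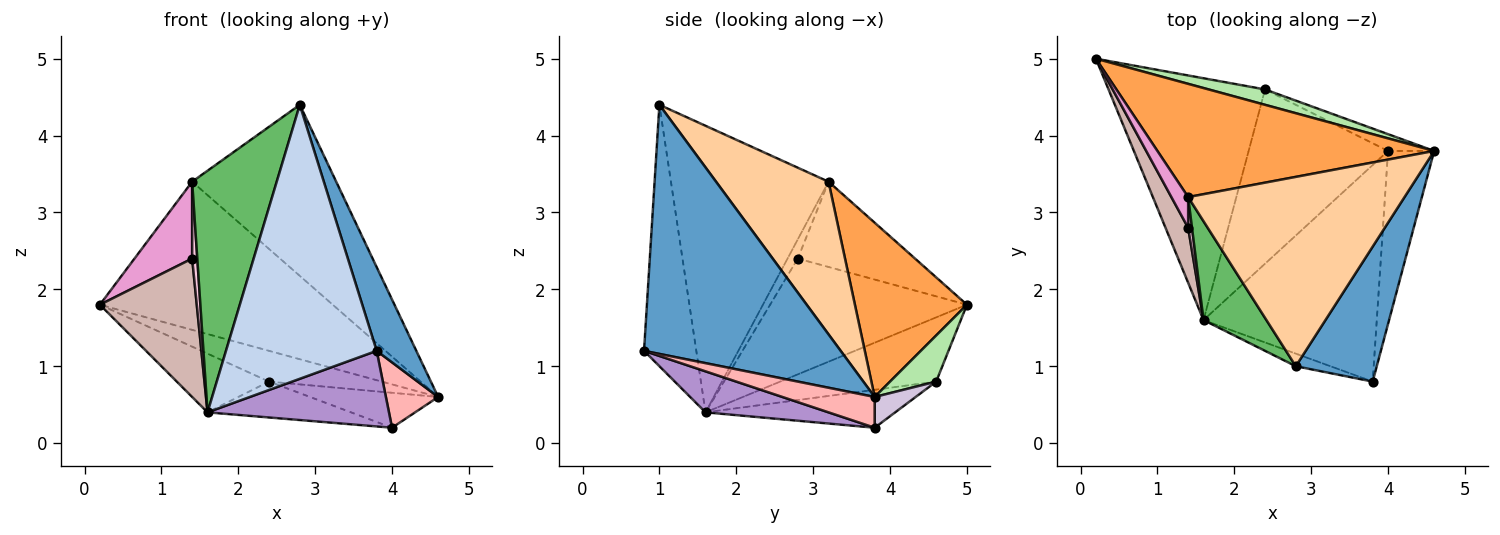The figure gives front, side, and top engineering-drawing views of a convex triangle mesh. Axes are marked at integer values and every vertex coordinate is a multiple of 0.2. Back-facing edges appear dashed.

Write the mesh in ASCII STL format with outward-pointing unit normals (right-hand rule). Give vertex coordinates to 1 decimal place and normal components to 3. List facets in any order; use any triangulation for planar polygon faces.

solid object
 facet normal 0.934 -0.188 0.304
  outer loop
   vertex 3.8 0.8 1.2
   vertex 4.6 3.8 0.6
   vertex 2.8 1.0 4.4
  endloop
 endfacet
 facet normal -0.327 -0.944 -0.043
  outer loop
   vertex 1.6 1.6 0.4
   vertex 3.8 0.8 1.2
   vertex 2.8 1.0 4.4
  endloop
 endfacet
 facet normal 0.357 0.742 0.567
  outer loop
   vertex 1.4 3.2 3.4
   vertex 4.6 3.8 0.6
   vertex 0.2 5.0 1.8
  endloop
 endfacet
 facet normal 0.464 0.594 0.657
  outer loop
   vertex 1.4 3.2 3.4
   vertex 2.8 1.0 4.4
   vertex 4.6 3.8 0.6
  endloop
 endfacet
 facet normal -0.865 -0.464 0.190
  outer loop
   vertex 1.4 3.2 3.4
   vertex 1.6 1.6 0.4
   vertex 2.8 1.0 4.4
  endloop
 endfacet
 facet normal 0.344 0.840 0.420
  outer loop
   vertex 2.4 4.6 0.8
   vertex 0.2 5.0 1.8
   vertex 4.6 3.8 0.6
  endloop
 endfacet
 facet normal -0.370 0.219 -0.903
  outer loop
   vertex 2.4 4.6 0.8
   vertex 1.6 1.6 0.4
   vertex 0.2 5.0 1.8
  endloop
 endfacet
 facet normal 0.529 -0.300 -0.794
  outer loop
   vertex 4.0 3.8 0.2
   vertex 4.6 3.8 0.6
   vertex 3.8 0.8 1.2
  endloop
 endfacet
 facet normal 0.218 -0.322 -0.921
  outer loop
   vertex 4.0 3.8 0.2
   vertex 3.8 0.8 1.2
   vertex 1.6 1.6 0.4
  endloop
 endfacet
 facet normal 0.277 0.866 -0.416
  outer loop
   vertex 4.0 3.8 0.2
   vertex 2.4 4.6 0.8
   vertex 4.6 3.8 0.6
  endloop
 endfacet
 facet normal -0.257 0.195 -0.946
  outer loop
   vertex 4.0 3.8 0.2
   vertex 1.6 1.6 0.4
   vertex 2.4 4.6 0.8
  endloop
 endfacet
 facet normal -0.884 -0.435 0.173
  outer loop
   vertex 1.4 2.8 2.4
   vertex 0.2 5.0 1.8
   vertex 1.6 1.6 0.4
  endloop
 endfacet
 facet normal -0.884 -0.435 0.174
  outer loop
   vertex 1.4 2.8 2.4
   vertex 1.4 3.2 3.4
   vertex 0.2 5.0 1.8
  endloop
 endfacet
 facet normal -0.880 -0.440 0.176
  outer loop
   vertex 1.4 2.8 2.4
   vertex 1.6 1.6 0.4
   vertex 1.4 3.2 3.4
  endloop
 endfacet
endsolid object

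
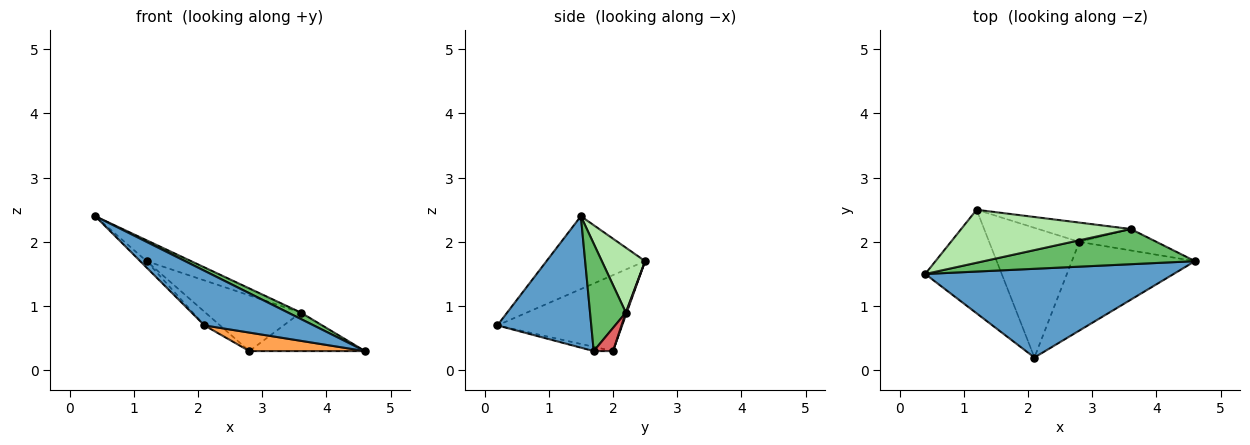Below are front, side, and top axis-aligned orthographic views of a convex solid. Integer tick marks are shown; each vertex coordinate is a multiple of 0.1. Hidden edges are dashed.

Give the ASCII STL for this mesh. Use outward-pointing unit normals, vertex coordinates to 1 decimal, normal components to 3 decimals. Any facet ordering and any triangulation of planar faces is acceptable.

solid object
 facet normal 0.411 -0.478 0.776
  outer loop
   vertex 2.1 0.2 0.7
   vertex 4.6 1.7 0.3
   vertex 0.4 1.5 2.4
  endloop
 endfacet
 facet normal -0.689 0.045 -0.723
  outer loop
   vertex 1.2 2.5 1.7
   vertex 2.1 0.2 0.7
   vertex 0.4 1.5 2.4
  endloop
 endfacet
 facet normal -0.034 -0.204 -0.978
  outer loop
   vertex 2.8 2.0 0.3
   vertex 4.6 1.7 0.3
   vertex 2.1 0.2 0.7
  endloop
 endfacet
 facet normal -0.642 0.080 -0.762
  outer loop
   vertex 2.8 2.0 0.3
   vertex 2.1 0.2 0.7
   vertex 1.2 2.5 1.7
  endloop
 endfacet
 facet normal 0.448 -0.161 0.880
  outer loop
   vertex 3.6 2.2 0.9
   vertex 0.4 1.5 2.4
   vertex 4.6 1.7 0.3
  endloop
 endfacet
 facet normal 0.335 0.345 0.877
  outer loop
   vertex 3.6 2.2 0.9
   vertex 1.2 2.5 1.7
   vertex 0.4 1.5 2.4
  endloop
 endfacet
 facet normal 0.144 0.865 -0.481
  outer loop
   vertex 3.6 2.2 0.9
   vertex 4.6 1.7 0.3
   vertex 2.8 2.0 0.3
  endloop
 endfacet
 facet normal 0.009 0.945 -0.327
  outer loop
   vertex 3.6 2.2 0.9
   vertex 2.8 2.0 0.3
   vertex 1.2 2.5 1.7
  endloop
 endfacet
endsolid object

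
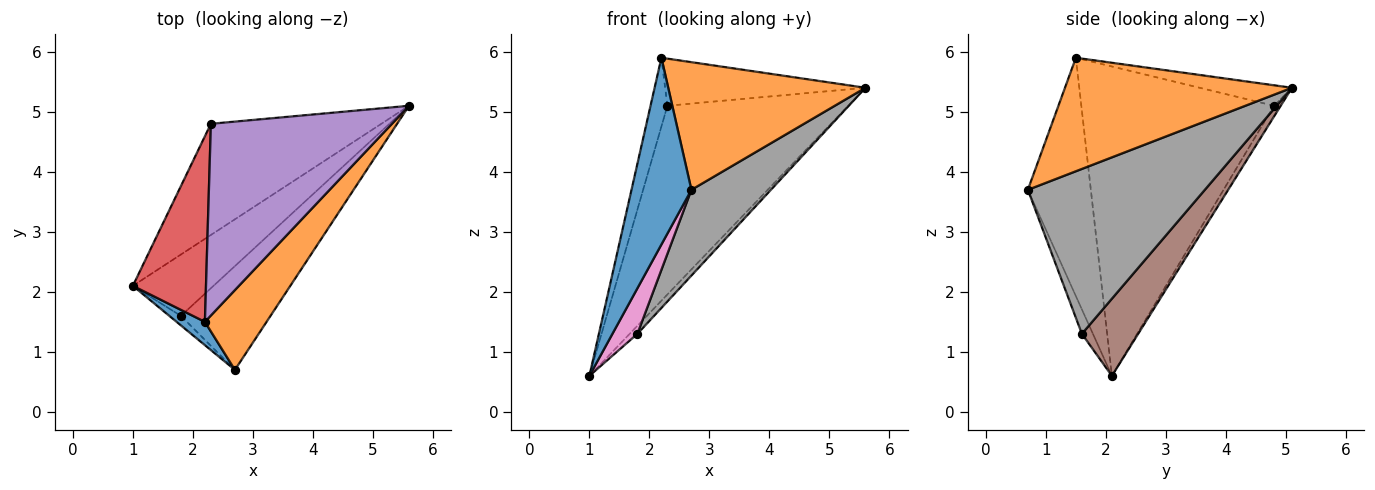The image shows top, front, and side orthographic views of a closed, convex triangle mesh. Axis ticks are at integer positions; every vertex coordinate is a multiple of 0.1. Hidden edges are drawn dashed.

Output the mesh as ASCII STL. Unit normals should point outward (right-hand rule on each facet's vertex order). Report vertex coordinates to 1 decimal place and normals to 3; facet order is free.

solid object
 facet normal -0.722 -0.687 0.086
  outer loop
   vertex 2.2 1.5 5.9
   vertex 1.0 2.1 0.6
   vertex 2.7 0.7 3.7
  endloop
 endfacet
 facet normal 0.698 -0.607 0.379
  outer loop
   vertex 2.2 1.5 5.9
   vertex 2.7 0.7 3.7
   vertex 5.6 5.1 5.4
  endloop
 endfacet
 facet normal -0.032 0.861 -0.507
  outer loop
   vertex 2.3 4.8 5.1
   vertex 5.6 5.1 5.4
   vertex 1.0 2.1 0.6
  endloop
 endfacet
 facet normal -0.970 0.085 0.229
  outer loop
   vertex 2.3 4.8 5.1
   vertex 1.0 2.1 0.6
   vertex 2.2 1.5 5.9
  endloop
 endfacet
 facet normal -0.109 0.237 0.965
  outer loop
   vertex 2.3 4.8 5.1
   vertex 2.2 1.5 5.9
   vertex 5.6 5.1 5.4
  endloop
 endfacet
 facet normal 0.688 0.095 -0.719
  outer loop
   vertex 1.8 1.6 1.3
   vertex 1.0 2.1 0.6
   vertex 5.6 5.1 5.4
  endloop
 endfacet
 facet normal -0.397 -0.898 -0.188
  outer loop
   vertex 1.8 1.6 1.3
   vertex 2.7 0.7 3.7
   vertex 1.0 2.1 0.6
  endloop
 endfacet
 facet normal 0.817 -0.367 -0.444
  outer loop
   vertex 1.8 1.6 1.3
   vertex 5.6 5.1 5.4
   vertex 2.7 0.7 3.7
  endloop
 endfacet
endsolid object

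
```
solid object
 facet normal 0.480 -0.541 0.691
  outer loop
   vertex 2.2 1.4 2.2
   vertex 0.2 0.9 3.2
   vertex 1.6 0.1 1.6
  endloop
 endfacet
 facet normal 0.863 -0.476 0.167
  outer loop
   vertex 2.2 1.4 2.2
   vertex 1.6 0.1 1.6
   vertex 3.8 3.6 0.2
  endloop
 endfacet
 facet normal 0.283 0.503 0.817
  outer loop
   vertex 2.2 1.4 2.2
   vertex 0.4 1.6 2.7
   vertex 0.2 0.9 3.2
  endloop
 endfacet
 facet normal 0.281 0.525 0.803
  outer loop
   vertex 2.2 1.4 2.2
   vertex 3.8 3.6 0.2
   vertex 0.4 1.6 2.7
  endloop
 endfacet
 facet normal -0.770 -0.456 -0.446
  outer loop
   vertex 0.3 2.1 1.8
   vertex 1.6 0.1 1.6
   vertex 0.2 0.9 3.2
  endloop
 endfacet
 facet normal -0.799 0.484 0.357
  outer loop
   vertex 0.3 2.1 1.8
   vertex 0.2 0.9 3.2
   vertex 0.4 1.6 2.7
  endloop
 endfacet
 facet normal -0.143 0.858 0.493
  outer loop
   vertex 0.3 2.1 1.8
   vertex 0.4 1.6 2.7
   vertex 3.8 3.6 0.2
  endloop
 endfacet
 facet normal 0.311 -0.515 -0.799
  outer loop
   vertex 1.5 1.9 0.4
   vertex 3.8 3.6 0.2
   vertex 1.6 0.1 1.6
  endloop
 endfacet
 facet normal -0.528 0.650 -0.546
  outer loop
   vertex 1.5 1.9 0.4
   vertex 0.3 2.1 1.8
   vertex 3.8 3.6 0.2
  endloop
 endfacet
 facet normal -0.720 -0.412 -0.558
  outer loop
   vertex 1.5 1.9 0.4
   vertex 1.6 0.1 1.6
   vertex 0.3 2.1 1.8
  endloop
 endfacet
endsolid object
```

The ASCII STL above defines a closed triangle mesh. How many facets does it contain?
10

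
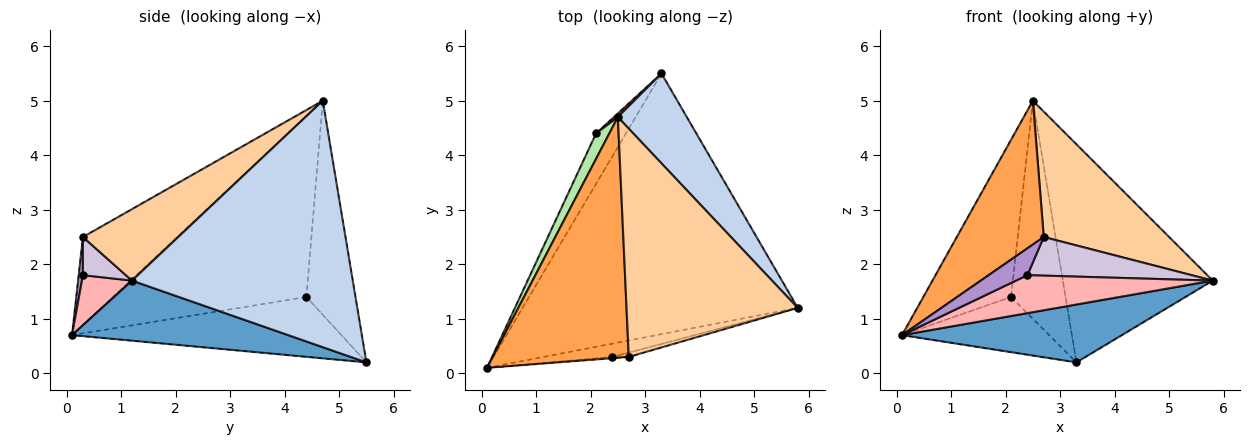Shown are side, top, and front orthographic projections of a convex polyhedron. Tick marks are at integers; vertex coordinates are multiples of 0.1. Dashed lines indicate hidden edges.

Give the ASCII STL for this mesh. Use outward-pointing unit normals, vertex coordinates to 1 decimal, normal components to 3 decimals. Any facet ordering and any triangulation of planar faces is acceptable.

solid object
 facet normal 0.208 -0.212 -0.955
  outer loop
   vertex 3.3 5.5 0.2
   vertex 5.8 1.2 1.7
   vertex 0.1 0.1 0.7
  endloop
 endfacet
 facet normal 0.806 0.547 0.226
  outer loop
   vertex 2.5 4.7 5.0
   vertex 5.8 1.2 1.7
   vertex 3.3 5.5 0.2
  endloop
 endfacet
 facet normal -0.485 -0.449 0.751
  outer loop
   vertex 2.7 0.3 2.5
   vertex 2.5 4.7 5.0
   vertex 0.1 0.1 0.7
  endloop
 endfacet
 facet normal 0.344 -0.452 0.823
  outer loop
   vertex 2.7 0.3 2.5
   vertex 5.8 1.2 1.7
   vertex 2.5 4.7 5.0
  endloop
 endfacet
 facet normal -0.804 0.439 -0.401
  outer loop
   vertex 2.1 4.4 1.4
   vertex 3.3 5.5 0.2
   vertex 0.1 0.1 0.7
  endloop
 endfacet
 facet normal -0.909 0.412 0.067
  outer loop
   vertex 2.1 4.4 1.4
   vertex 0.1 0.1 0.7
   vertex 2.5 4.7 5.0
  endloop
 endfacet
 facet normal -0.669 0.743 0.012
  outer loop
   vertex 2.1 4.4 1.4
   vertex 2.5 4.7 5.0
   vertex 3.3 5.5 0.2
  endloop
 endfacet
 facet normal 0.233 -0.918 -0.321
  outer loop
   vertex 2.4 0.3 1.8
   vertex 0.1 0.1 0.7
   vertex 5.8 1.2 1.7
  endloop
 endfacet
 facet normal 0.109 -0.993 -0.047
  outer loop
   vertex 2.4 0.3 1.8
   vertex 2.7 0.3 2.5
   vertex 0.1 0.1 0.7
  endloop
 endfacet
 facet normal 0.251 -0.962 -0.108
  outer loop
   vertex 2.4 0.3 1.8
   vertex 5.8 1.2 1.7
   vertex 2.7 0.3 2.5
  endloop
 endfacet
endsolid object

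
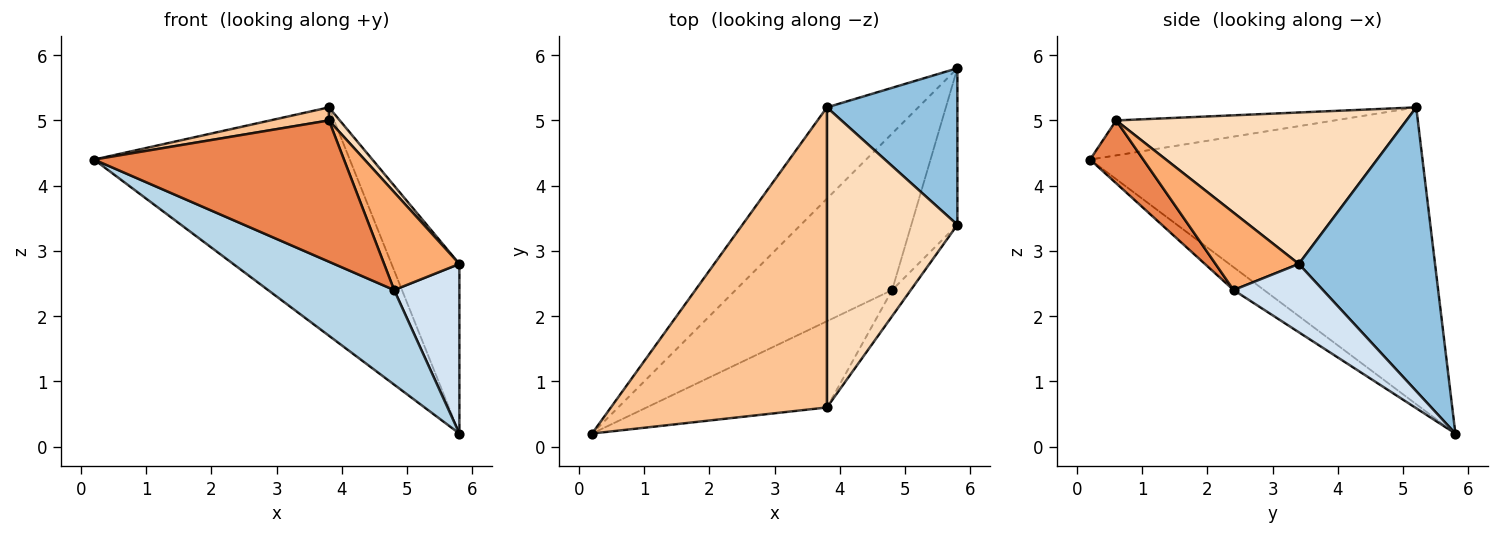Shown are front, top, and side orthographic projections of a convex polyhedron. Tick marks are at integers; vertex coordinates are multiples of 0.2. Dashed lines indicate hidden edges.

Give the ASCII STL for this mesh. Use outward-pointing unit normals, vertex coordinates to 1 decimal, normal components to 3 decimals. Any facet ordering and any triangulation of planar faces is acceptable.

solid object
 facet normal -0.770 0.592 -0.237
  outer loop
   vertex 3.8 5.2 5.2
   vertex 5.8 5.8 0.2
   vertex 0.2 0.2 4.4
  endloop
 endfacet
 facet normal 0.828 0.412 0.381
  outer loop
   vertex 5.8 3.4 2.8
   vertex 5.8 5.8 0.2
   vertex 3.8 5.2 5.2
  endloop
 endfacet
 facet normal -0.124 -0.513 -0.849
  outer loop
   vertex 4.8 2.4 2.4
   vertex 0.2 0.2 4.4
   vertex 5.8 5.8 0.2
  endloop
 endfacet
 facet normal 0.709 -0.518 -0.478
  outer loop
   vertex 4.8 2.4 2.4
   vertex 5.8 5.8 0.2
   vertex 5.8 3.4 2.8
  endloop
 endfacet
 facet normal 0.179 -0.840 -0.513
  outer loop
   vertex 3.8 0.6 5.0
   vertex 0.2 0.2 4.4
   vertex 4.8 2.4 2.4
  endloop
 endfacet
 facet normal 0.730 -0.660 -0.176
  outer loop
   vertex 3.8 0.6 5.0
   vertex 4.8 2.4 2.4
   vertex 5.8 3.4 2.8
  endloop
 endfacet
 facet normal -0.160 -0.043 0.986
  outer loop
   vertex 3.8 0.6 5.0
   vertex 3.8 5.2 5.2
   vertex 0.2 0.2 4.4
  endloop
 endfacet
 facet normal 0.757 -0.028 0.652
  outer loop
   vertex 3.8 0.6 5.0
   vertex 5.8 3.4 2.8
   vertex 3.8 5.2 5.2
  endloop
 endfacet
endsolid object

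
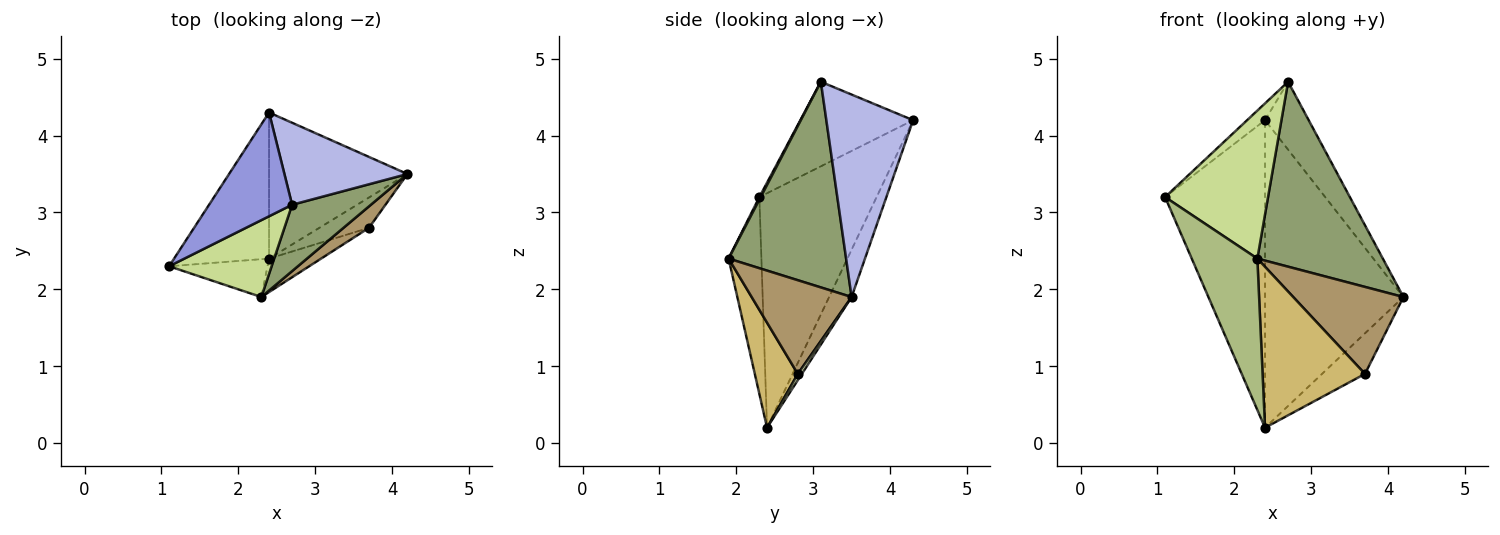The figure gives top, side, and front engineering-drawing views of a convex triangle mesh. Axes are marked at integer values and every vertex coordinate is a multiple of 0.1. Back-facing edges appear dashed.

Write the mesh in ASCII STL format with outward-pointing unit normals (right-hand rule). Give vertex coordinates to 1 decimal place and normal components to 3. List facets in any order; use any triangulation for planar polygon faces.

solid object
 facet normal -0.727 0.620 -0.294
  outer loop
   vertex 2.4 2.4 0.2
   vertex 1.1 2.3 3.2
   vertex 2.4 4.3 4.2
  endloop
 endfacet
 facet normal -0.145 0.894 -0.425
  outer loop
   vertex 2.4 2.4 0.2
   vertex 2.4 4.3 4.2
   vertex 4.2 3.5 1.9
  endloop
 endfacet
 facet normal -0.709 0.113 0.696
  outer loop
   vertex 2.7 3.1 4.7
   vertex 2.4 4.3 4.2
   vertex 1.1 2.3 3.2
  endloop
 endfacet
 facet normal 0.785 0.395 0.477
  outer loop
   vertex 2.7 3.1 4.7
   vertex 4.2 3.5 1.9
   vertex 2.4 4.3 4.2
  endloop
 endfacet
 facet normal 0.661 -0.706 0.253
  outer loop
   vertex 2.3 1.9 2.4
   vertex 4.2 3.5 1.9
   vertex 2.7 3.1 4.7
  endloop
 endfacet
 facet normal -0.436 -0.873 -0.218
  outer loop
   vertex 2.3 1.9 2.4
   vertex 1.1 2.3 3.2
   vertex 2.4 2.4 0.2
  endloop
 endfacet
 facet normal 0.012 -0.887 0.461
  outer loop
   vertex 2.3 1.9 2.4
   vertex 2.7 3.1 4.7
   vertex 1.1 2.3 3.2
  endloop
 endfacet
 facet normal 0.076 0.799 -0.597
  outer loop
   vertex 3.7 2.8 0.9
   vertex 2.4 2.4 0.2
   vertex 4.2 3.5 1.9
  endloop
 endfacet
 facet normal 0.661 -0.729 0.180
  outer loop
   vertex 3.7 2.8 0.9
   vertex 4.2 3.5 1.9
   vertex 2.3 1.9 2.4
  endloop
 endfacet
 facet normal 0.380 -0.906 -0.189
  outer loop
   vertex 3.7 2.8 0.9
   vertex 2.3 1.9 2.4
   vertex 2.4 2.4 0.2
  endloop
 endfacet
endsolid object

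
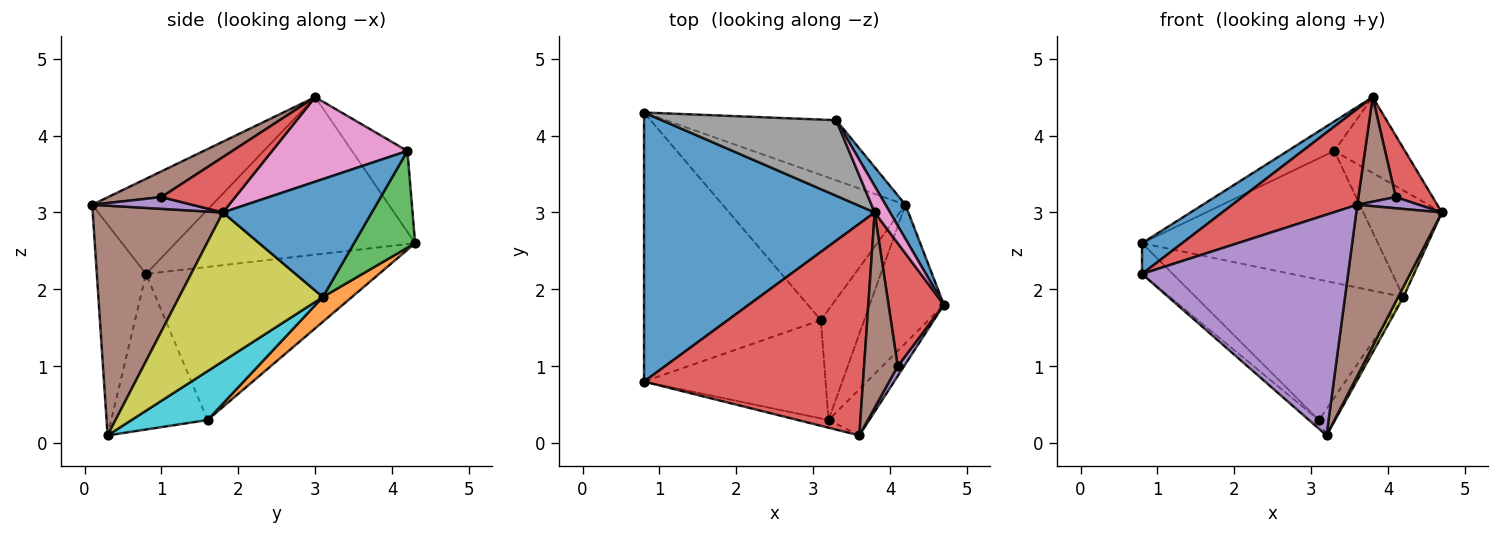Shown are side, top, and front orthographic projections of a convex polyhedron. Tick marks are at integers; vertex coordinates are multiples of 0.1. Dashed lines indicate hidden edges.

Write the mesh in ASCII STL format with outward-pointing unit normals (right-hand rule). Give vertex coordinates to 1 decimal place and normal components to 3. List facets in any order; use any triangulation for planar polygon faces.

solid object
 facet normal -0.561 -0.094 0.822
  outer loop
   vertex 3.8 3.0 4.5
   vertex 0.8 4.3 2.6
   vertex 0.8 0.8 2.2
  endloop
 endfacet
 facet normal -0.652 0.086 -0.753
  outer loop
   vertex 3.1 1.6 0.3
   vertex 0.8 0.8 2.2
   vertex 0.8 4.3 2.6
  endloop
 endfacet
 facet normal -0.649 0.067 -0.758
  outer loop
   vertex 3.1 1.6 0.3
   vertex 3.2 0.3 0.1
   vertex 0.8 0.8 2.2
  endloop
 endfacet
 facet normal -0.368 -0.384 0.847
  outer loop
   vertex 3.6 0.1 3.1
   vertex 3.8 3.0 4.5
   vertex 0.8 0.8 2.2
  endloop
 endfacet
 facet normal -0.232 -0.972 -0.034
  outer loop
   vertex 3.6 0.1 3.1
   vertex 0.8 0.8 2.2
   vertex 3.2 0.3 0.1
  endloop
 endfacet
 facet normal 0.827 -0.543 -0.146
  outer loop
   vertex 3.6 0.1 3.1
   vertex 3.2 0.3 0.1
   vertex 4.7 1.8 3.0
  endloop
 endfacet
 facet normal 0.875 0.457 0.159
  outer loop
   vertex 3.3 4.2 3.8
   vertex 3.8 3.0 4.5
   vertex 4.7 1.8 3.0
  endloop
 endfacet
 facet normal -0.397 0.333 0.855
  outer loop
   vertex 3.3 4.2 3.8
   vertex 0.8 4.3 2.6
   vertex 3.8 3.0 4.5
  endloop
 endfacet
 facet normal 0.895 -0.033 -0.446
  outer loop
   vertex 4.2 3.1 1.9
   vertex 4.7 1.8 3.0
   vertex 3.2 0.3 0.1
  endloop
 endfacet
 facet normal 0.739 0.158 -0.656
  outer loop
   vertex 4.2 3.1 1.9
   vertex 3.2 0.3 0.1
   vertex 3.1 1.6 0.3
  endloop
 endfacet
 facet normal 0.875 0.461 0.147
  outer loop
   vertex 4.2 3.1 1.9
   vertex 3.3 4.2 3.8
   vertex 4.7 1.8 3.0
  endloop
 endfacet
 facet normal 0.097 0.692 -0.715
  outer loop
   vertex 4.2 3.1 1.9
   vertex 3.1 1.6 0.3
   vertex 0.8 4.3 2.6
  endloop
 endfacet
 facet normal 0.229 0.886 -0.404
  outer loop
   vertex 4.2 3.1 1.9
   vertex 0.8 4.3 2.6
   vertex 3.3 4.2 3.8
  endloop
 endfacet
 facet normal 0.667 -0.333 0.667
  outer loop
   vertex 4.1 1.0 3.2
   vertex 4.7 1.8 3.0
   vertex 3.8 3.0 4.5
  endloop
 endfacet
 facet normal 0.774 -0.476 0.417
  outer loop
   vertex 4.1 1.0 3.2
   vertex 3.6 0.1 3.1
   vertex 4.7 1.8 3.0
  endloop
 endfacet
 facet normal 0.559 -0.392 0.731
  outer loop
   vertex 4.1 1.0 3.2
   vertex 3.8 3.0 4.5
   vertex 3.6 0.1 3.1
  endloop
 endfacet
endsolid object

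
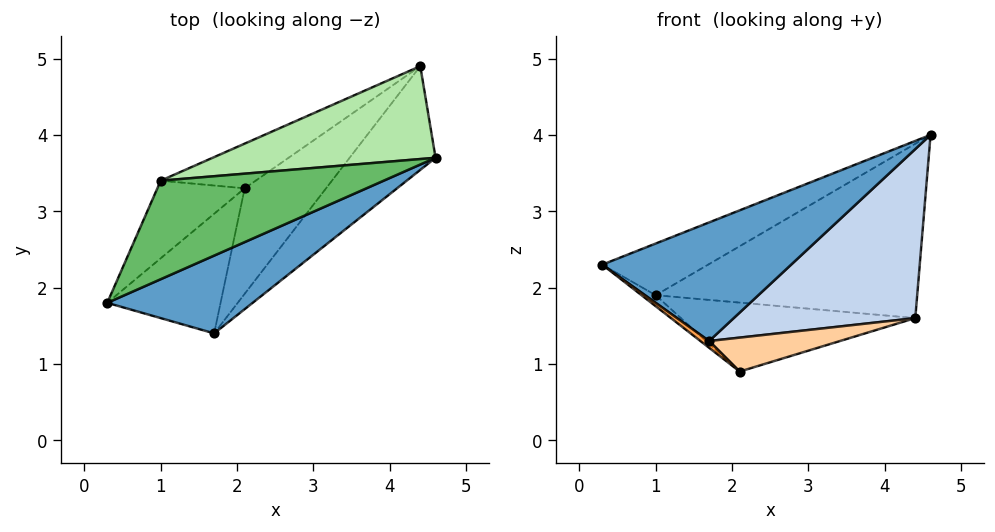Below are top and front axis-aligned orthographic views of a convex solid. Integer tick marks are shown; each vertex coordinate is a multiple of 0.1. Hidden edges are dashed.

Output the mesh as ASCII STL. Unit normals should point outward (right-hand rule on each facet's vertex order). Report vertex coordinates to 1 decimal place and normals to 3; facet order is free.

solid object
 facet normal 0.151 -0.827 0.542
  outer loop
   vertex 1.7 1.4 1.3
   vertex 4.6 3.7 4.0
   vertex 0.3 1.8 2.3
  endloop
 endfacet
 facet normal 0.758 -0.556 -0.341
  outer loop
   vertex 1.7 1.4 1.3
   vertex 4.4 4.9 1.6
   vertex 4.6 3.7 4.0
  endloop
 endfacet
 facet normal -0.589 -0.046 -0.807
  outer loop
   vertex 2.1 3.3 0.9
   vertex 1.7 1.4 1.3
   vertex 0.3 1.8 2.3
  endloop
 endfacet
 facet normal 0.449 -0.274 -0.851
  outer loop
   vertex 2.1 3.3 0.9
   vertex 4.4 4.9 1.6
   vertex 1.7 1.4 1.3
  endloop
 endfacet
 facet normal -0.485 0.406 0.774
  outer loop
   vertex 1.0 3.4 1.9
   vertex 0.3 1.8 2.3
   vertex 4.6 3.7 4.0
  endloop
 endfacet
 facet normal -0.329 0.834 0.444
  outer loop
   vertex 1.0 3.4 1.9
   vertex 4.6 3.7 4.0
   vertex 4.4 4.9 1.6
  endloop
 endfacet
 facet normal -0.664 0.105 -0.741
  outer loop
   vertex 1.0 3.4 1.9
   vertex 2.1 3.3 0.9
   vertex 0.3 1.8 2.3
  endloop
 endfacet
 facet normal -0.386 0.774 -0.502
  outer loop
   vertex 1.0 3.4 1.9
   vertex 4.4 4.9 1.6
   vertex 2.1 3.3 0.9
  endloop
 endfacet
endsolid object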